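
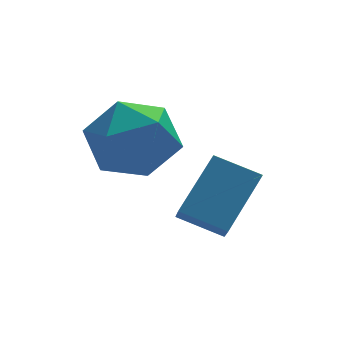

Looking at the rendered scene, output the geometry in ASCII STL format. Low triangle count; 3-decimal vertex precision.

solid 
facet normal -0.484 0.695 0.532
outer loop
vertex 0.476 1.32 1.865
vertex -0.548 0.639 1.822
vertex 0.251 0.49 2.745
endloop
endfacet
facet normal 0.209 0.684 0.699
outer loop
vertex 0.476 1.32 1.865
vertex 0.251 0.49 2.745
vertex 1.387 0.609 2.288
endloop
endfacet
facet normal 0.582 0.807 0.102
outer loop
vertex 0.476 1.32 1.865
vertex 1.387 0.609 2.288
vertex 1.29 0.832 1.082
endloop
endfacet
facet normal 0.118 0.893 -0.434
outer loop
vertex 0.476 1.32 1.865
vertex 1.29 0.832 1.082
vertex 0.094 0.85 0.794
endloop
endfacet
facet normal -0.541 0.824 -0.169
outer loop
vertex 0.476 1.32 1.865
vertex 0.094 0.85 0.794
vertex -0.548 0.639 1.822
endloop
endfacet
facet normal 0.371 0.028 0.928
outer loop
vertex 1.387 0.609 2.288
vertex 0.251 0.49 2.745
vertex 0.926 -0.51 2.506
endloop
endfacet
facet normal -0.752 0.046 0.658
outer loop
vertex 0.251 0.49 2.745
vertex -0.548 0.639 1.822
vertex -0.27 -0.492 2.218
endloop
endfacet
facet normal -0.843 0.255 -0.474
outer loop
vertex -0.548 0.639 1.822
vertex 0.094 0.85 0.794
vertex -0.367 -0.269 1.012
endloop
endfacet
facet normal 0.223 0.366 -0.903
outer loop
vertex 0.094 0.85 0.794
vertex 1.29 0.832 1.082
vertex 0.769 -0.15 0.555
endloop
endfacet
facet normal 0.973 0.226 -0.036
outer loop
vertex 1.29 0.832 1.082
vertex 1.387 0.609 2.288
vertex 1.568 -0.299 1.478
endloop
endfacet
facet normal -0.118 -0.893 0.434
outer loop
vertex 0.544 -0.98 1.435
vertex 0.926 -0.51 2.506
vertex -0.27 -0.492 2.218
endloop
endfacet
facet normal -0.582 -0.807 -0.102
outer loop
vertex 0.544 -0.98 1.435
vertex -0.27 -0.492 2.218
vertex -0.367 -0.269 1.012
endloop
endfacet
facet normal -0.209 -0.684 -0.699
outer loop
vertex 0.544 -0.98 1.435
vertex -0.367 -0.269 1.012
vertex 0.769 -0.15 0.555
endloop
endfacet
facet normal 0.484 -0.695 -0.532
outer loop
vertex 0.544 -0.98 1.435
vertex 0.769 -0.15 0.555
vertex 1.568 -0.299 1.478
endloop
endfacet
facet normal 0.541 -0.824 0.169
outer loop
vertex 0.544 -0.98 1.435
vertex 1.568 -0.299 1.478
vertex 0.926 -0.51 2.506
endloop
endfacet
facet normal -0.223 -0.366 0.903
outer loop
vertex -0.27 -0.492 2.218
vertex 0.926 -0.51 2.506
vertex 0.251 0.49 2.745
endloop
endfacet
facet normal -0.973 -0.226 0.036
outer loop
vertex -0.367 -0.269 1.012
vertex -0.27 -0.492 2.218
vertex -0.548 0.639 1.822
endloop
endfacet
facet normal -0.371 -0.028 -0.928
outer loop
vertex 0.769 -0.15 0.555
vertex -0.367 -0.269 1.012
vertex 0.094 0.85 0.794
endloop
endfacet
facet normal 0.752 -0.046 -0.658
outer loop
vertex 1.568 -0.299 1.478
vertex 0.769 -0.15 0.555
vertex 1.29 0.832 1.082
endloop
endfacet
facet normal 0.843 -0.255 0.474
outer loop
vertex 0.926 -0.51 2.506
vertex 1.568 -0.299 1.478
vertex 1.387 0.609 2.288
endloop
endfacet
facet normal -0.785 0.499 0.366
outer loop
vertex 1.077 -1.594 0.212
vertex 2.156 -0.729 1.348
vertex 1.21 -0.911 -0.435
endloop
endfacet
facet normal -0.603 -0.484 -0.634
outer loop
vertex 2.184 -1.531 -0.888
vertex 1.077 -1.594 0.212
vertex 1.21 -0.911 -0.435
endloop
endfacet
facet normal -0.785 0.500 0.365
outer loop
vertex 1.21 -0.911 -0.435
vertex 2.156 -0.729 1.348
vertex 2.29 -0.046 0.701
endloop
endfacet
facet normal 0.141 0.719 -0.681
outer loop
vertex 2.29 -0.046 0.701
vertex 2.184 -1.531 -0.888
vertex 1.21 -0.911 -0.435
endloop
endfacet
facet normal -0.141 -0.719 0.681
outer loop
vertex 1.077 -1.594 0.212
vertex 3.13 -1.349 0.895
vertex 2.156 -0.729 1.348
endloop
endfacet
facet normal -0.603 -0.483 -0.635
outer loop
vertex 2.05 -2.214 -0.241
vertex 1.077 -1.594 0.212
vertex 2.184 -1.531 -0.888
endloop
endfacet
facet normal -0.141 -0.719 0.681
outer loop
vertex 2.05 -2.214 -0.241
vertex 3.13 -1.349 0.895
vertex 1.077 -1.594 0.212
endloop
endfacet
facet normal 0.603 0.483 0.635
outer loop
vertex 2.156 -0.729 1.348
vertex 3.13 -1.349 0.895
vertex 2.29 -0.046 0.701
endloop
endfacet
facet normal 0.141 0.719 -0.681
outer loop
vertex 3.263 -0.666 0.248
vertex 2.184 -1.531 -0.888
vertex 2.29 -0.046 0.701
endloop
endfacet
facet normal 0.603 0.483 0.634
outer loop
vertex 2.29 -0.046 0.701
vertex 3.13 -1.349 0.895
vertex 3.263 -0.666 0.248
endloop
endfacet
facet normal 0.785 -0.500 -0.365
outer loop
vertex 3.263 -0.666 0.248
vertex 2.05 -2.214 -0.241
vertex 2.184 -1.531 -0.888
endloop
endfacet
facet normal 0.785 -0.500 -0.366
outer loop
vertex 3.13 -1.349 0.895
vertex 2.05 -2.214 -0.241
vertex 3.263 -0.666 0.248
endloop
endfacet

endsolid


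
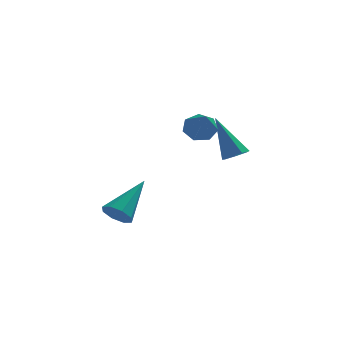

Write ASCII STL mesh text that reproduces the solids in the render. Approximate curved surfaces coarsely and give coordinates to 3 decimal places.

solid 
facet normal 0.358 -0.400 -0.844
outer loop
vertex 1.775 2.745 1.625
vertex 1.334 2.819 1.403
vertex 1.727 3.126 1.424
endloop
endfacet
facet normal 0.808 0.351 0.473
outer loop
vertex 1.775 2.745 1.625
vertex 1.727 3.126 1.424
vertex 0.706 3.521 2.877
endloop
endfacet
facet normal 0.359 -0.402 -0.843
outer loop
vertex 1.727 3.126 1.424
vertex 1.334 2.819 1.403
vertex 1.383 3.276 1.206
endloop
endfacet
facet normal 0.388 0.921 0.022
outer loop
vertex 1.727 3.126 1.424
vertex 1.383 3.276 1.206
vertex 0.706 3.521 2.877
endloop
endfacet
facet normal 0.360 -0.402 -0.842
outer loop
vertex 1.383 3.276 1.206
vertex 1.334 2.819 1.403
vertex 1.002 3.081 1.136
endloop
endfacet
facet normal -0.394 0.873 -0.288
outer loop
vertex 1.383 3.276 1.206
vertex 1.002 3.081 1.136
vertex 0.706 3.521 2.877
endloop
endfacet
facet normal 0.360 -0.402 -0.842
outer loop
vertex 1.002 3.081 1.136
vertex 1.334 2.819 1.403
vertex 0.87 2.689 1.267
endloop
endfacet
facet normal -0.944 0.244 -0.222
outer loop
vertex 1.002 3.081 1.136
vertex 0.87 2.689 1.267
vertex 0.706 3.521 2.877
endloop
endfacet
facet normal 0.359 -0.400 -0.843
outer loop
vertex 0.87 2.689 1.267
vertex 1.334 2.819 1.403
vertex 1.088 2.394 1.5
endloop
endfacet
facet normal -0.852 -0.496 0.169
outer loop
vertex 0.87 2.689 1.267
vertex 1.088 2.394 1.5
vertex 0.706 3.521 2.877
endloop
endfacet
facet normal 0.359 -0.400 -0.843
outer loop
vertex 1.088 2.394 1.5
vertex 1.334 2.819 1.403
vertex 1.491 2.419 1.66
endloop
endfacet
facet normal -0.186 -0.785 0.591
outer loop
vertex 1.088 2.394 1.5
vertex 1.491 2.419 1.66
vertex 0.706 3.521 2.877
endloop
endfacet
facet normal 0.357 -0.402 -0.843
outer loop
vertex 1.491 2.419 1.66
vertex 1.334 2.819 1.403
vertex 1.775 2.745 1.625
endloop
endfacet
facet normal 0.555 -0.406 0.726
outer loop
vertex 1.491 2.419 1.66
vertex 1.775 2.745 1.625
vertex 0.706 3.521 2.877
endloop
endfacet
facet normal -0.036 0.814 -0.580
outer loop
vertex 0.4 2.187 2.376
vertex 0.121 2.487 2.814
vertex 0.71 2.439 2.71
endloop
endfacet
facet normal 0.774 -0.561 -0.294
outer loop
vertex 0.4 2.187 2.376
vertex 0.71 2.439 2.71
vertex 0.179 1.153 3.766
endloop
endfacet
facet normal -0.036 0.814 -0.579
outer loop
vertex 0.71 2.439 2.71
vertex 0.121 2.487 2.814
vertex 0.576 2.727 3.123
endloop
endfacet
facet normal 0.928 -0.086 0.362
outer loop
vertex 0.71 2.439 2.71
vertex 0.576 2.727 3.123
vertex 0.179 1.153 3.766
endloop
endfacet
facet normal -0.035 0.814 -0.580
outer loop
vertex 0.576 2.727 3.123
vertex 0.121 2.487 2.814
vertex 0.1 2.835 3.303
endloop
endfacet
facet normal 0.393 0.261 0.882
outer loop
vertex 0.576 2.727 3.123
vertex 0.1 2.835 3.303
vertex 0.179 1.153 3.766
endloop
endfacet
facet normal -0.035 0.814 -0.580
outer loop
vertex 0.1 2.835 3.303
vertex 0.121 2.487 2.814
vertex -0.361 2.681 3.115
endloop
endfacet
facet normal -0.431 0.221 0.875
outer loop
vertex 0.1 2.835 3.303
vertex -0.361 2.681 3.115
vertex 0.179 1.153 3.766
endloop
endfacet
facet normal -0.035 0.813 -0.581
outer loop
vertex -0.361 2.681 3.115
vertex 0.121 2.487 2.814
vertex -0.459 2.381 2.701
endloop
endfacet
facet normal -0.921 -0.178 0.347
outer loop
vertex -0.361 2.681 3.115
vertex -0.459 2.381 2.701
vertex 0.179 1.153 3.766
endloop
endfacet
facet normal -0.036 0.813 -0.581
outer loop
vertex -0.459 2.381 2.701
vertex 0.121 2.487 2.814
vertex -0.12 2.161 2.372
endloop
endfacet
facet normal -0.709 -0.635 -0.307
outer loop
vertex -0.459 2.381 2.701
vertex -0.12 2.161 2.372
vertex 0.179 1.153 3.766
endloop
endfacet
facet normal -0.036 0.814 -0.580
outer loop
vertex -0.12 2.161 2.372
vertex 0.121 2.487 2.814
vertex 0.4 2.187 2.376
endloop
endfacet
facet normal 0.045 -0.805 -0.592
outer loop
vertex -0.12 2.161 2.372
vertex 0.4 2.187 2.376
vertex 0.179 1.153 3.766
endloop
endfacet
facet normal -0.526 -0.618 -0.584
outer loop
vertex -2.376 3.187 -1.75
vertex -2.609 2.925 -1.263
vertex -2.765 3.388 -1.612
endloop
endfacet
facet normal 0.217 0.802 -0.556
outer loop
vertex -2.376 3.187 -1.75
vertex -2.765 3.388 -1.612
vertex -1.631 4.075 -0.177
endloop
endfacet
facet normal -0.526 -0.618 -0.585
outer loop
vertex -2.765 3.388 -1.612
vertex -2.609 2.925 -1.263
vertex -3.063 3.318 -1.27
endloop
endfacet
facet normal -0.377 0.916 -0.141
outer loop
vertex -2.765 3.388 -1.612
vertex -3.063 3.318 -1.27
vertex -1.631 4.075 -0.177
endloop
endfacet
facet normal -0.526 -0.619 -0.583
outer loop
vertex -3.063 3.318 -1.27
vertex -2.609 2.925 -1.263
vertex -3.095 3.018 -0.923
endloop
endfacet
facet normal -0.662 0.596 0.454
outer loop
vertex -3.063 3.318 -1.27
vertex -3.095 3.018 -0.923
vertex -1.631 4.075 -0.177
endloop
endfacet
facet normal -0.527 -0.618 -0.584
outer loop
vertex -3.095 3.018 -0.923
vertex -2.609 2.925 -1.263
vertex -2.843 2.664 -0.776
endloop
endfacet
facet normal -0.471 0.031 0.881
outer loop
vertex -3.095 3.018 -0.923
vertex -2.843 2.664 -0.776
vertex -1.631 4.075 -0.177
endloop
endfacet
facet normal -0.526 -0.618 -0.584
outer loop
vertex -2.843 2.664 -0.776
vertex -2.609 2.925 -1.263
vertex -2.454 2.463 -0.914
endloop
endfacet
facet normal 0.083 -0.449 0.889
outer loop
vertex -2.843 2.664 -0.776
vertex -2.454 2.463 -0.914
vertex -1.631 4.075 -0.177
endloop
endfacet
facet normal -0.526 -0.618 -0.585
outer loop
vertex -2.454 2.463 -0.914
vertex -2.609 2.925 -1.263
vertex -2.156 2.533 -1.256
endloop
endfacet
facet normal 0.677 -0.563 0.475
outer loop
vertex -2.454 2.463 -0.914
vertex -2.156 2.533 -1.256
vertex -1.631 4.075 -0.177
endloop
endfacet
facet normal -0.527 -0.619 -0.582
outer loop
vertex -2.156 2.533 -1.256
vertex -2.609 2.925 -1.263
vertex -2.124 2.832 -1.603
endloop
endfacet
facet normal 0.962 -0.243 -0.121
outer loop
vertex -2.156 2.533 -1.256
vertex -2.124 2.832 -1.603
vertex -1.631 4.075 -0.177
endloop
endfacet
facet normal -0.528 -0.617 -0.584
outer loop
vertex -2.124 2.832 -1.603
vertex -2.609 2.925 -1.263
vertex -2.376 3.187 -1.75
endloop
endfacet
facet normal 0.773 0.322 -0.547
outer loop
vertex -2.124 2.832 -1.603
vertex -2.376 3.187 -1.75
vertex -1.631 4.075 -0.177
endloop
endfacet

endsolid


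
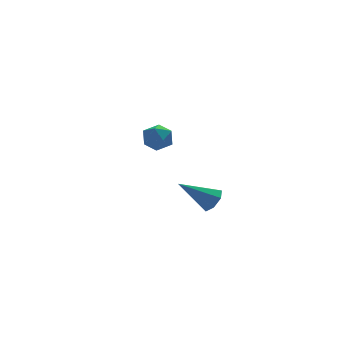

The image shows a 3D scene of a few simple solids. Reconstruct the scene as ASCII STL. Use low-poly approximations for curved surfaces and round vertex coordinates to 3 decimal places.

solid 
facet normal -0.279 0.388 0.879
outer loop
vertex -0.933 3.959 -2.047
vertex -0.585 3.284 -1.639
vertex -0.108 3.985 -1.797
endloop
endfacet
facet normal -0.150 0.903 0.402
outer loop
vertex -0.933 3.959 -2.047
vertex -0.108 3.985 -1.797
vertex -0.334 4.292 -2.571
endloop
endfacet
facet normal -0.582 0.798 -0.158
outer loop
vertex -0.933 3.959 -2.047
vertex -0.334 4.292 -2.571
vertex -0.95 3.78 -2.891
endloop
endfacet
facet normal -0.976 0.218 -0.027
outer loop
vertex -0.933 3.959 -2.047
vertex -0.95 3.78 -2.891
vertex -1.105 3.157 -2.315
endloop
endfacet
facet normal -0.789 -0.036 0.614
outer loop
vertex -0.933 3.959 -2.047
vertex -1.105 3.157 -2.315
vertex -0.585 3.284 -1.639
endloop
endfacet
facet normal 0.523 0.834 0.178
outer loop
vertex -0.334 4.292 -2.571
vertex -0.108 3.985 -1.797
vertex 0.385 3.823 -2.485
endloop
endfacet
facet normal 0.314 -0.000 0.949
outer loop
vertex -0.108 3.985 -1.797
vertex -0.585 3.284 -1.639
vertex 0.23 3.2 -1.909
endloop
endfacet
facet normal -0.509 -0.685 0.521
outer loop
vertex -0.585 3.284 -1.639
vertex -1.105 3.157 -2.315
vertex -0.386 2.688 -2.229
endloop
endfacet
facet normal -0.811 -0.276 -0.516
outer loop
vertex -1.105 3.157 -2.315
vertex -0.95 3.78 -2.891
vertex -0.612 2.995 -3.003
endloop
endfacet
facet normal -0.173 0.663 -0.728
outer loop
vertex -0.95 3.78 -2.891
vertex -0.334 4.292 -2.571
vertex -0.135 3.696 -3.161
endloop
endfacet
facet normal 0.976 -0.218 0.027
outer loop
vertex 0.213 3.021 -2.753
vertex 0.385 3.823 -2.485
vertex 0.23 3.2 -1.909
endloop
endfacet
facet normal 0.582 -0.798 0.158
outer loop
vertex 0.213 3.021 -2.753
vertex 0.23 3.2 -1.909
vertex -0.386 2.688 -2.229
endloop
endfacet
facet normal 0.150 -0.903 -0.402
outer loop
vertex 0.213 3.021 -2.753
vertex -0.386 2.688 -2.229
vertex -0.612 2.995 -3.003
endloop
endfacet
facet normal 0.279 -0.388 -0.879
outer loop
vertex 0.213 3.021 -2.753
vertex -0.612 2.995 -3.003
vertex -0.135 3.696 -3.161
endloop
endfacet
facet normal 0.789 0.036 -0.614
outer loop
vertex 0.213 3.021 -2.753
vertex -0.135 3.696 -3.161
vertex 0.385 3.823 -2.485
endloop
endfacet
facet normal 0.811 0.276 0.516
outer loop
vertex 0.23 3.2 -1.909
vertex 0.385 3.823 -2.485
vertex -0.108 3.985 -1.797
endloop
endfacet
facet normal 0.173 -0.663 0.728
outer loop
vertex -0.386 2.688 -2.229
vertex 0.23 3.2 -1.909
vertex -0.585 3.284 -1.639
endloop
endfacet
facet normal -0.523 -0.834 -0.178
outer loop
vertex -0.612 2.995 -3.003
vertex -0.386 2.688 -2.229
vertex -1.105 3.157 -2.315
endloop
endfacet
facet normal -0.314 0.000 -0.949
outer loop
vertex -0.135 3.696 -3.161
vertex -0.612 2.995 -3.003
vertex -0.95 3.78 -2.891
endloop
endfacet
facet normal 0.509 0.685 -0.521
outer loop
vertex 0.385 3.823 -2.485
vertex -0.135 3.696 -3.161
vertex -0.334 4.292 -2.571
endloop
endfacet
facet normal 0.775 -0.197 -0.601
outer loop
vertex 0.351 -2.875 -2.905
vertex -0.081 -2.853 -3.469
vertex 0.286 -2.323 -3.17
endloop
endfacet
facet normal 0.352 0.438 0.827
outer loop
vertex 0.351 -2.875 -2.905
vertex 0.286 -2.323 -3.17
vertex -1.599 -2.467 -2.291
endloop
endfacet
facet normal 0.775 -0.197 -0.601
outer loop
vertex 0.286 -2.323 -3.17
vertex -0.081 -2.853 -3.469
vertex -0.055 -2.17 -3.66
endloop
endfacet
facet normal 0.050 0.963 0.266
outer loop
vertex 0.286 -2.323 -3.17
vertex -0.055 -2.17 -3.66
vertex -1.599 -2.467 -2.291
endloop
endfacet
facet normal 0.775 -0.197 -0.600
outer loop
vertex -0.055 -2.17 -3.66
vertex -0.081 -2.853 -3.469
vertex -0.415 -2.531 -4.006
endloop
endfacet
facet normal -0.470 0.808 -0.355
outer loop
vertex -0.055 -2.17 -3.66
vertex -0.415 -2.531 -4.006
vertex -1.599 -2.467 -2.291
endloop
endfacet
facet normal 0.775 -0.197 -0.600
outer loop
vertex -0.415 -2.531 -4.006
vertex -0.081 -2.853 -3.469
vertex -0.523 -3.135 -3.947
endloop
endfacet
facet normal -0.818 0.091 -0.568
outer loop
vertex -0.415 -2.531 -4.006
vertex -0.523 -3.135 -3.947
vertex -1.599 -2.467 -2.291
endloop
endfacet
facet normal 0.775 -0.197 -0.600
outer loop
vertex -0.523 -3.135 -3.947
vertex -0.081 -2.853 -3.469
vertex -0.298 -3.526 -3.528
endloop
endfacet
facet normal -0.731 -0.649 -0.213
outer loop
vertex -0.523 -3.135 -3.947
vertex -0.298 -3.526 -3.528
vertex -1.599 -2.467 -2.291
endloop
endfacet
facet normal 0.774 -0.197 -0.602
outer loop
vertex -0.298 -3.526 -3.528
vertex -0.081 -2.853 -3.469
vertex 0.091 -3.411 -3.065
endloop
endfacet
facet normal -0.274 -0.854 0.442
outer loop
vertex -0.298 -3.526 -3.528
vertex 0.091 -3.411 -3.065
vertex -1.599 -2.467 -2.291
endloop
endfacet
facet normal 0.775 -0.196 -0.601
outer loop
vertex 0.091 -3.411 -3.065
vertex -0.081 -2.853 -3.469
vertex 0.351 -2.875 -2.905
endloop
endfacet
facet normal 0.207 -0.371 0.905
outer loop
vertex 0.091 -3.411 -3.065
vertex 0.351 -2.875 -2.905
vertex -1.599 -2.467 -2.291
endloop
endfacet

endsolid


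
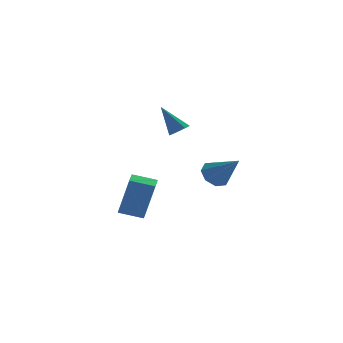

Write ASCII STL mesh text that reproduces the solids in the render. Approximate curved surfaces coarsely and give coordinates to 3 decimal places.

solid 
facet normal -0.865 0.433 0.255
outer loop
vertex -3.308 -2.91 -0.058
vertex -2.918 -2.156 -0.016
vertex -3.725 -2.582 -2.028
endloop
endfacet
facet normal -0.459 -0.887 -0.051
outer loop
vertex -2.722 -3.084 -2.324
vertex -3.308 -2.91 -0.058
vertex -3.725 -2.582 -2.028
endloop
endfacet
facet normal -0.865 0.433 0.255
outer loop
vertex -3.725 -2.582 -2.028
vertex -2.918 -2.156 -0.016
vertex -3.335 -1.828 -1.986
endloop
endfacet
facet normal -0.205 0.160 -0.966
outer loop
vertex -3.335 -1.828 -1.986
vertex -2.722 -3.084 -2.324
vertex -3.725 -2.582 -2.028
endloop
endfacet
facet normal 0.205 -0.160 0.966
outer loop
vertex -3.308 -2.91 -0.058
vertex -1.915 -2.658 -0.312
vertex -2.918 -2.156 -0.016
endloop
endfacet
facet normal -0.459 -0.887 -0.051
outer loop
vertex -2.305 -3.412 -0.354
vertex -3.308 -2.91 -0.058
vertex -2.722 -3.084 -2.324
endloop
endfacet
facet normal 0.205 -0.160 0.966
outer loop
vertex -2.305 -3.412 -0.354
vertex -1.915 -2.658 -0.312
vertex -3.308 -2.91 -0.058
endloop
endfacet
facet normal 0.459 0.887 0.051
outer loop
vertex -2.918 -2.156 -0.016
vertex -1.915 -2.658 -0.312
vertex -3.335 -1.828 -1.986
endloop
endfacet
facet normal -0.205 0.160 -0.966
outer loop
vertex -2.332 -2.33 -2.282
vertex -2.722 -3.084 -2.324
vertex -3.335 -1.828 -1.986
endloop
endfacet
facet normal 0.459 0.887 0.051
outer loop
vertex -3.335 -1.828 -1.986
vertex -1.915 -2.658 -0.312
vertex -2.332 -2.33 -2.282
endloop
endfacet
facet normal 0.865 -0.433 -0.255
outer loop
vertex -2.332 -2.33 -2.282
vertex -2.305 -3.412 -0.354
vertex -2.722 -3.084 -2.324
endloop
endfacet
facet normal 0.865 -0.433 -0.255
outer loop
vertex -1.915 -2.658 -0.312
vertex -2.305 -3.412 -0.354
vertex -2.332 -2.33 -2.282
endloop
endfacet
facet normal 0.373 -0.477 -0.796
outer loop
vertex 1.875 3.387 0.434
vertex 1.353 3.199 0.302
vertex 1.661 3.66 0.17
endloop
endfacet
facet normal 0.640 0.731 0.237
outer loop
vertex 1.875 3.387 0.434
vertex 1.661 3.66 0.17
vertex 0.727 4.001 1.638
endloop
endfacet
facet normal 0.373 -0.477 -0.796
outer loop
vertex 1.661 3.66 0.17
vertex 1.353 3.199 0.302
vertex 1.267 3.664 -0.017
endloop
endfacet
facet normal 0.091 0.981 -0.170
outer loop
vertex 1.661 3.66 0.17
vertex 1.267 3.664 -0.017
vertex 0.727 4.001 1.638
endloop
endfacet
facet normal 0.374 -0.477 -0.796
outer loop
vertex 1.267 3.664 -0.017
vertex 1.353 3.199 0.302
vertex 0.924 3.395 -0.017
endloop
endfacet
facet normal -0.580 0.740 -0.340
outer loop
vertex 1.267 3.664 -0.017
vertex 0.924 3.395 -0.017
vertex 0.727 4.001 1.638
endloop
endfacet
facet normal 0.373 -0.478 -0.795
outer loop
vertex 0.924 3.395 -0.017
vertex 1.353 3.199 0.302
vertex 0.832 3.012 0.17
endloop
endfacet
facet normal -0.974 0.150 -0.171
outer loop
vertex 0.924 3.395 -0.017
vertex 0.832 3.012 0.17
vertex 0.727 4.001 1.638
endloop
endfacet
facet normal 0.373 -0.477 -0.796
outer loop
vertex 0.832 3.012 0.17
vertex 1.353 3.199 0.302
vertex 1.045 2.738 0.434
endloop
endfacet
facet normal -0.864 -0.444 0.237
outer loop
vertex 0.832 3.012 0.17
vertex 1.045 2.738 0.434
vertex 0.727 4.001 1.638
endloop
endfacet
facet normal 0.374 -0.477 -0.795
outer loop
vertex 1.045 2.738 0.434
vertex 1.353 3.199 0.302
vertex 1.439 2.735 0.621
endloop
endfacet
facet normal -0.312 -0.695 0.647
outer loop
vertex 1.045 2.738 0.434
vertex 1.439 2.735 0.621
vertex 0.727 4.001 1.638
endloop
endfacet
facet normal 0.372 -0.478 -0.796
outer loop
vertex 1.439 2.735 0.621
vertex 1.353 3.199 0.302
vertex 1.783 3.003 0.621
endloop
endfacet
facet normal 0.355 -0.456 0.816
outer loop
vertex 1.439 2.735 0.621
vertex 1.783 3.003 0.621
vertex 0.727 4.001 1.638
endloop
endfacet
facet normal 0.373 -0.477 -0.796
outer loop
vertex 1.783 3.003 0.621
vertex 1.353 3.199 0.302
vertex 1.875 3.387 0.434
endloop
endfacet
facet normal 0.751 0.135 0.647
outer loop
vertex 1.783 3.003 0.621
vertex 1.875 3.387 0.434
vertex 0.727 4.001 1.638
endloop
endfacet
facet normal -0.316 0.694 -0.647
outer loop
vertex 3.479 2.597 -3.331
vertex 3.107 3.006 -2.711
vertex 3.861 3.025 -3.059
endloop
endfacet
facet normal 0.798 -0.488 -0.354
outer loop
vertex 3.479 2.597 -3.331
vertex 3.861 3.025 -3.059
vertex 3.733 1.634 -1.429
endloop
endfacet
facet normal -0.316 0.694 -0.647
outer loop
vertex 3.861 3.025 -3.059
vertex 3.107 3.006 -2.711
vertex 3.802 3.442 -2.583
endloop
endfacet
facet normal 0.995 0.026 0.100
outer loop
vertex 3.861 3.025 -3.059
vertex 3.802 3.442 -2.583
vertex 3.733 1.634 -1.429
endloop
endfacet
facet normal -0.315 0.693 -0.648
outer loop
vertex 3.802 3.442 -2.583
vertex 3.107 3.006 -2.711
vertex 3.336 3.604 -2.183
endloop
endfacet
facet normal 0.675 0.378 0.633
outer loop
vertex 3.802 3.442 -2.583
vertex 3.336 3.604 -2.183
vertex 3.733 1.634 -1.429
endloop
endfacet
facet normal -0.315 0.693 -0.648
outer loop
vertex 3.336 3.604 -2.183
vertex 3.107 3.006 -2.711
vertex 2.736 3.416 -2.092
endloop
endfacet
facet normal 0.028 0.362 0.932
outer loop
vertex 3.336 3.604 -2.183
vertex 2.736 3.416 -2.092
vertex 3.733 1.634 -1.429
endloop
endfacet
facet normal -0.316 0.693 -0.648
outer loop
vertex 2.736 3.416 -2.092
vertex 3.107 3.006 -2.711
vertex 2.354 2.987 -2.364
endloop
endfacet
facet normal -0.570 -0.013 0.822
outer loop
vertex 2.736 3.416 -2.092
vertex 2.354 2.987 -2.364
vertex 3.733 1.634 -1.429
endloop
endfacet
facet normal -0.316 0.694 -0.647
outer loop
vertex 2.354 2.987 -2.364
vertex 3.107 3.006 -2.711
vertex 2.413 2.57 -2.84
endloop
endfacet
facet normal -0.766 -0.527 0.367
outer loop
vertex 2.354 2.987 -2.364
vertex 2.413 2.57 -2.84
vertex 3.733 1.634 -1.429
endloop
endfacet
facet normal -0.315 0.693 -0.648
outer loop
vertex 2.413 2.57 -2.84
vertex 3.107 3.006 -2.711
vertex 2.879 2.408 -3.24
endloop
endfacet
facet normal -0.447 -0.879 -0.165
outer loop
vertex 2.413 2.57 -2.84
vertex 2.879 2.408 -3.24
vertex 3.733 1.634 -1.429
endloop
endfacet
facet normal -0.317 0.693 -0.647
outer loop
vertex 2.879 2.408 -3.24
vertex 3.107 3.006 -2.711
vertex 3.479 2.597 -3.331
endloop
endfacet
facet normal 0.201 -0.863 -0.464
outer loop
vertex 2.879 2.408 -3.24
vertex 3.479 2.597 -3.331
vertex 3.733 1.634 -1.429
endloop
endfacet

endsolid


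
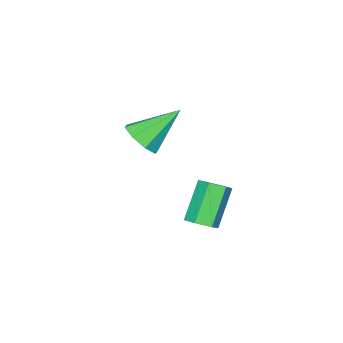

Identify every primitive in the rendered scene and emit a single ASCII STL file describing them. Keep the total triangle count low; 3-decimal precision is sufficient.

solid 
facet normal 0.657 -0.375 -0.654
outer loop
vertex -0.936 -2.509 1.451
vertex -1.37 -2.053 0.753
vertex -0.667 -1.851 1.344
endloop
endfacet
facet normal 0.354 0.008 0.935
outer loop
vertex -0.936 -2.509 1.451
vertex -0.667 -1.851 1.344
vertex -2.75 -1.267 2.127
endloop
endfacet
facet normal 0.657 -0.374 -0.654
outer loop
vertex -0.667 -1.851 1.344
vertex -1.37 -2.053 0.753
vertex -0.81 -1.31 0.891
endloop
endfacet
facet normal 0.421 0.645 0.638
outer loop
vertex -0.667 -1.851 1.344
vertex -0.81 -1.31 0.891
vertex -2.75 -1.267 2.127
endloop
endfacet
facet normal 0.657 -0.374 -0.655
outer loop
vertex -0.81 -1.31 0.891
vertex -1.37 -2.053 0.753
vertex -1.281 -1.204 0.358
endloop
endfacet
facet normal 0.094 0.989 0.113
outer loop
vertex -0.81 -1.31 0.891
vertex -1.281 -1.204 0.358
vertex -2.75 -1.267 2.127
endloop
endfacet
facet normal 0.658 -0.373 -0.654
outer loop
vertex -1.281 -1.204 0.358
vertex -1.37 -2.053 0.753
vertex -1.804 -1.596 0.056
endloop
endfacet
facet normal -0.436 0.837 -0.332
outer loop
vertex -1.281 -1.204 0.358
vertex -1.804 -1.596 0.056
vertex -2.75 -1.267 2.127
endloop
endfacet
facet normal 0.658 -0.373 -0.654
outer loop
vertex -1.804 -1.596 0.056
vertex -1.37 -2.053 0.753
vertex -2.072 -2.255 0.162
endloop
endfacet
facet normal -0.856 0.278 -0.435
outer loop
vertex -1.804 -1.596 0.056
vertex -2.072 -2.255 0.162
vertex -2.75 -1.267 2.127
endloop
endfacet
facet normal 0.658 -0.374 -0.654
outer loop
vertex -2.072 -2.255 0.162
vertex -1.37 -2.053 0.753
vertex -1.929 -2.795 0.615
endloop
endfacet
facet normal -0.923 -0.360 -0.138
outer loop
vertex -2.072 -2.255 0.162
vertex -1.929 -2.795 0.615
vertex -2.75 -1.267 2.127
endloop
endfacet
facet normal 0.658 -0.374 -0.654
outer loop
vertex -1.929 -2.795 0.615
vertex -1.37 -2.053 0.753
vertex -1.458 -2.901 1.149
endloop
endfacet
facet normal -0.597 -0.703 0.387
outer loop
vertex -1.929 -2.795 0.615
vertex -1.458 -2.901 1.149
vertex -2.75 -1.267 2.127
endloop
endfacet
facet normal 0.658 -0.373 -0.653
outer loop
vertex -1.458 -2.901 1.149
vertex -1.37 -2.053 0.753
vertex -0.936 -2.509 1.451
endloop
endfacet
facet normal -0.067 -0.551 0.832
outer loop
vertex -1.458 -2.901 1.149
vertex -0.936 -2.509 1.451
vertex -2.75 -1.267 2.127
endloop
endfacet
facet normal 0.605 0.174 -0.777
outer loop
vertex 0.942 2.347 -0.38
vertex 0.543 2.832 -0.582
vertex 1.039 2.964 -0.166
endloop
endfacet
facet normal 0.782 -0.310 0.540
outer loop
vertex 0.942 2.347 -0.38
vertex 1.039 2.964 -0.166
vertex -0.184 2.022 1.064
endloop
endfacet
facet normal 0.782 -0.309 0.541
outer loop
vertex -0.184 2.022 1.064
vertex 1.039 2.964 -0.166
vertex -0.088 2.639 1.278
endloop
endfacet
facet normal -0.606 -0.175 0.776
outer loop
vertex -0.184 2.022 1.064
vertex -0.088 2.639 1.278
vertex -0.583 2.508 0.862
endloop
endfacet
facet normal 0.605 0.174 -0.777
outer loop
vertex 1.039 2.964 -0.166
vertex 0.543 2.832 -0.582
vertex 0.64 3.449 -0.368
endloop
endfacet
facet normal 0.517 0.655 0.551
outer loop
vertex 1.039 2.964 -0.166
vertex 0.64 3.449 -0.368
vertex -0.088 2.639 1.278
endloop
endfacet
facet normal 0.518 0.654 0.551
outer loop
vertex -0.088 2.639 1.278
vertex 0.64 3.449 -0.368
vertex -0.487 3.125 1.076
endloop
endfacet
facet normal -0.606 -0.175 0.776
outer loop
vertex -0.088 2.639 1.278
vertex -0.487 3.125 1.076
vertex -0.583 2.508 0.862
endloop
endfacet
facet normal 0.605 0.174 -0.777
outer loop
vertex 0.64 3.449 -0.368
vertex 0.543 2.832 -0.582
vertex 0.144 3.318 -0.784
endloop
endfacet
facet normal -0.264 0.965 0.011
outer loop
vertex 0.64 3.449 -0.368
vertex 0.144 3.318 -0.784
vertex -0.487 3.125 1.076
endloop
endfacet
facet normal -0.265 0.964 0.010
outer loop
vertex -0.487 3.125 1.076
vertex 0.144 3.318 -0.784
vertex -0.982 2.993 0.66
endloop
endfacet
facet normal -0.606 -0.175 0.776
outer loop
vertex -0.487 3.125 1.076
vertex -0.982 2.993 0.66
vertex -0.583 2.508 0.862
endloop
endfacet
facet normal 0.606 0.175 -0.776
outer loop
vertex 0.144 3.318 -0.784
vertex 0.543 2.832 -0.582
vertex 0.048 2.701 -0.998
endloop
endfacet
facet normal -0.782 0.309 -0.541
outer loop
vertex 0.144 3.318 -0.784
vertex 0.048 2.701 -0.998
vertex -0.982 2.993 0.66
endloop
endfacet
facet normal -0.782 0.310 -0.540
outer loop
vertex -0.982 2.993 0.66
vertex 0.048 2.701 -0.998
vertex -1.079 2.376 0.446
endloop
endfacet
facet normal -0.605 -0.174 0.777
outer loop
vertex -0.982 2.993 0.66
vertex -1.079 2.376 0.446
vertex -0.583 2.508 0.862
endloop
endfacet
facet normal 0.606 0.175 -0.776
outer loop
vertex 0.048 2.701 -0.998
vertex 0.543 2.832 -0.582
vertex 0.447 2.215 -0.796
endloop
endfacet
facet normal -0.518 -0.654 -0.551
outer loop
vertex 0.048 2.701 -0.998
vertex 0.447 2.215 -0.796
vertex -1.079 2.376 0.446
endloop
endfacet
facet normal -0.517 -0.655 -0.551
outer loop
vertex -1.079 2.376 0.446
vertex 0.447 2.215 -0.796
vertex -0.68 1.891 0.648
endloop
endfacet
facet normal -0.605 -0.174 0.777
outer loop
vertex -1.079 2.376 0.446
vertex -0.68 1.891 0.648
vertex -0.583 2.508 0.862
endloop
endfacet
facet normal 0.606 0.175 -0.776
outer loop
vertex 0.447 2.215 -0.796
vertex 0.543 2.832 -0.582
vertex 0.942 2.347 -0.38
endloop
endfacet
facet normal 0.265 -0.964 -0.009
outer loop
vertex 0.447 2.215 -0.796
vertex 0.942 2.347 -0.38
vertex -0.68 1.891 0.648
endloop
endfacet
facet normal 0.264 -0.964 -0.011
outer loop
vertex -0.68 1.891 0.648
vertex 0.942 2.347 -0.38
vertex -0.184 2.022 1.064
endloop
endfacet
facet normal -0.605 -0.174 0.777
outer loop
vertex -0.68 1.891 0.648
vertex -0.184 2.022 1.064
vertex -0.583 2.508 0.862
endloop
endfacet

endsolid


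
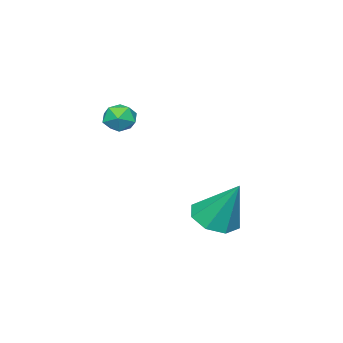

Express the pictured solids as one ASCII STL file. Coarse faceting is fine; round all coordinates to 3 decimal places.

solid 
facet normal -0.919 0.086 -0.384
outer loop
vertex 3.606 -0.189 2.948
vertex 3.411 -0.748 3.29
vertex 3.348 -0.131 3.578
endloop
endfacet
facet normal -0.611 0.726 -0.317
outer loop
vertex 3.606 -0.189 2.948
vertex 3.348 -0.131 3.578
vertex 3.889 0.244 3.394
endloop
endfacet
facet normal -0.006 0.719 -0.695
outer loop
vertex 3.606 -0.189 2.948
vertex 3.889 0.244 3.394
vertex 4.286 -0.141 2.992
endloop
endfacet
facet normal 0.059 0.075 -0.995
outer loop
vertex 3.606 -0.189 2.948
vertex 4.286 -0.141 2.992
vertex 3.991 -0.754 2.928
endloop
endfacet
facet normal -0.505 -0.316 -0.804
outer loop
vertex 3.606 -0.189 2.948
vertex 3.991 -0.754 2.928
vertex 3.411 -0.748 3.29
endloop
endfacet
facet normal -0.441 0.818 0.369
outer loop
vertex 3.889 0.244 3.394
vertex 3.348 -0.131 3.578
vertex 3.869 -0.046 4.012
endloop
endfacet
facet normal -0.940 -0.218 0.262
outer loop
vertex 3.348 -0.131 3.578
vertex 3.411 -0.748 3.29
vertex 3.574 -0.659 3.948
endloop
endfacet
facet normal -0.269 -0.869 -0.416
outer loop
vertex 3.411 -0.748 3.29
vertex 3.991 -0.754 2.928
vertex 3.971 -1.044 3.546
endloop
endfacet
facet normal 0.645 -0.234 -0.728
outer loop
vertex 3.991 -0.754 2.928
vertex 4.286 -0.141 2.992
vertex 4.512 -0.669 3.362
endloop
endfacet
facet normal 0.538 0.808 -0.242
outer loop
vertex 4.286 -0.141 2.992
vertex 3.889 0.244 3.394
vertex 4.449 -0.052 3.65
endloop
endfacet
facet normal -0.059 -0.075 0.995
outer loop
vertex 4.254 -0.611 3.992
vertex 3.869 -0.046 4.012
vertex 3.574 -0.659 3.948
endloop
endfacet
facet normal 0.006 -0.719 0.695
outer loop
vertex 4.254 -0.611 3.992
vertex 3.574 -0.659 3.948
vertex 3.971 -1.044 3.546
endloop
endfacet
facet normal 0.611 -0.726 0.317
outer loop
vertex 4.254 -0.611 3.992
vertex 3.971 -1.044 3.546
vertex 4.512 -0.669 3.362
endloop
endfacet
facet normal 0.919 -0.086 0.384
outer loop
vertex 4.254 -0.611 3.992
vertex 4.512 -0.669 3.362
vertex 4.449 -0.052 3.65
endloop
endfacet
facet normal 0.505 0.316 0.804
outer loop
vertex 4.254 -0.611 3.992
vertex 4.449 -0.052 3.65
vertex 3.869 -0.046 4.012
endloop
endfacet
facet normal -0.645 0.234 0.728
outer loop
vertex 3.574 -0.659 3.948
vertex 3.869 -0.046 4.012
vertex 3.348 -0.131 3.578
endloop
endfacet
facet normal -0.538 -0.808 0.242
outer loop
vertex 3.971 -1.044 3.546
vertex 3.574 -0.659 3.948
vertex 3.411 -0.748 3.29
endloop
endfacet
facet normal 0.441 -0.818 -0.369
outer loop
vertex 4.512 -0.669 3.362
vertex 3.971 -1.044 3.546
vertex 3.991 -0.754 2.928
endloop
endfacet
facet normal 0.940 0.218 -0.262
outer loop
vertex 4.449 -0.052 3.65
vertex 4.512 -0.669 3.362
vertex 4.286 -0.141 2.992
endloop
endfacet
facet normal 0.269 0.869 0.416
outer loop
vertex 3.869 -0.046 4.012
vertex 4.449 -0.052 3.65
vertex 3.889 0.244 3.394
endloop
endfacet
facet normal -0.060 -0.520 -0.852
outer loop
vertex 2.813 2.383 -1.424
vertex 1.897 2.142 -1.212
vertex 2.322 2.873 -1.688
endloop
endfacet
facet normal 0.710 0.704 -0.014
outer loop
vertex 2.813 2.383 -1.424
vertex 2.322 2.873 -1.688
vertex 2.023 3.218 0.552
endloop
endfacet
facet normal -0.061 -0.520 -0.852
outer loop
vertex 2.322 2.873 -1.688
vertex 1.897 2.142 -1.212
vertex 1.582 2.935 -1.673
endloop
endfacet
facet normal 0.080 0.987 -0.141
outer loop
vertex 2.322 2.873 -1.688
vertex 1.582 2.935 -1.673
vertex 2.023 3.218 0.552
endloop
endfacet
facet normal -0.060 -0.519 -0.852
outer loop
vertex 1.582 2.935 -1.673
vertex 1.897 2.142 -1.212
vertex 1.027 2.533 -1.389
endloop
endfacet
facet normal -0.583 0.813 0.012
outer loop
vertex 1.582 2.935 -1.673
vertex 1.027 2.533 -1.389
vertex 2.023 3.218 0.552
endloop
endfacet
facet normal -0.060 -0.520 -0.852
outer loop
vertex 1.027 2.533 -1.389
vertex 1.897 2.142 -1.212
vertex 0.982 1.901 -1.0
endloop
endfacet
facet normal -0.890 0.283 0.357
outer loop
vertex 1.027 2.533 -1.389
vertex 0.982 1.901 -1.0
vertex 2.023 3.218 0.552
endloop
endfacet
facet normal -0.061 -0.520 -0.852
outer loop
vertex 0.982 1.901 -1.0
vertex 1.897 2.142 -1.212
vertex 1.473 1.411 -0.736
endloop
endfacet
facet normal -0.662 -0.291 0.691
outer loop
vertex 0.982 1.901 -1.0
vertex 1.473 1.411 -0.736
vertex 2.023 3.218 0.552
endloop
endfacet
facet normal -0.061 -0.520 -0.852
outer loop
vertex 1.473 1.411 -0.736
vertex 1.897 2.142 -1.212
vertex 2.213 1.349 -0.751
endloop
endfacet
facet normal -0.031 -0.574 0.818
outer loop
vertex 1.473 1.411 -0.736
vertex 2.213 1.349 -0.751
vertex 2.023 3.218 0.552
endloop
endfacet
facet normal -0.061 -0.520 -0.852
outer loop
vertex 2.213 1.349 -0.751
vertex 1.897 2.142 -1.212
vertex 2.768 1.751 -1.036
endloop
endfacet
facet normal 0.631 -0.400 0.665
outer loop
vertex 2.213 1.349 -0.751
vertex 2.768 1.751 -1.036
vertex 2.023 3.218 0.552
endloop
endfacet
facet normal -0.061 -0.519 -0.853
outer loop
vertex 2.768 1.751 -1.036
vertex 1.897 2.142 -1.212
vertex 2.813 2.383 -1.424
endloop
endfacet
facet normal 0.938 0.130 0.320
outer loop
vertex 2.768 1.751 -1.036
vertex 2.813 2.383 -1.424
vertex 2.023 3.218 0.552
endloop
endfacet

endsolid


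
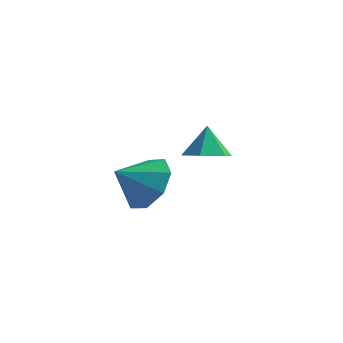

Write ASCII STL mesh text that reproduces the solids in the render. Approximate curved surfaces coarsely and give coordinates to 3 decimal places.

solid 
facet normal 0.530 0.641 -0.555
outer loop
vertex 4.196 -0.696 -0.984
vertex 3.381 -0.069 -1.037
vertex 4.179 -0.172 -0.395
endloop
endfacet
facet normal 0.354 -0.694 0.627
outer loop
vertex 4.196 -0.696 -0.984
vertex 4.179 -0.172 -0.395
vertex 2.719 -0.871 -0.343
endloop
endfacet
facet normal 0.529 0.642 -0.555
outer loop
vertex 4.179 -0.172 -0.395
vertex 3.381 -0.069 -1.037
vertex 3.694 0.412 -0.182
endloop
endfacet
facet normal 0.145 -0.231 0.962
outer loop
vertex 4.179 -0.172 -0.395
vertex 3.694 0.412 -0.182
vertex 2.719 -0.871 -0.343
endloop
endfacet
facet normal 0.530 0.641 -0.555
outer loop
vertex 3.694 0.412 -0.182
vertex 3.381 -0.069 -1.037
vertex 3.026 0.714 -0.471
endloop
endfacet
facet normal -0.339 0.141 0.930
outer loop
vertex 3.694 0.412 -0.182
vertex 3.026 0.714 -0.471
vertex 2.719 -0.871 -0.343
endloop
endfacet
facet normal 0.529 0.641 -0.556
outer loop
vertex 3.026 0.714 -0.471
vertex 3.381 -0.069 -1.037
vertex 2.565 0.557 -1.091
endloop
endfacet
facet normal -0.810 0.201 0.551
outer loop
vertex 3.026 0.714 -0.471
vertex 2.565 0.557 -1.091
vertex 2.719 -0.871 -0.343
endloop
endfacet
facet normal 0.529 0.642 -0.555
outer loop
vertex 2.565 0.557 -1.091
vertex 3.381 -0.069 -1.037
vertex 2.582 0.034 -1.679
endloop
endfacet
facet normal -0.995 -0.084 0.046
outer loop
vertex 2.565 0.557 -1.091
vertex 2.582 0.034 -1.679
vertex 2.719 -0.871 -0.343
endloop
endfacet
facet normal 0.529 0.641 -0.556
outer loop
vertex 2.582 0.034 -1.679
vertex 3.381 -0.069 -1.037
vertex 3.067 -0.551 -1.892
endloop
endfacet
facet normal -0.786 -0.546 -0.289
outer loop
vertex 2.582 0.034 -1.679
vertex 3.067 -0.551 -1.892
vertex 2.719 -0.871 -0.343
endloop
endfacet
facet normal 0.529 0.641 -0.556
outer loop
vertex 3.067 -0.551 -1.892
vertex 3.381 -0.069 -1.037
vertex 3.736 -0.853 -1.604
endloop
endfacet
facet normal -0.303 -0.917 -0.258
outer loop
vertex 3.067 -0.551 -1.892
vertex 3.736 -0.853 -1.604
vertex 2.719 -0.871 -0.343
endloop
endfacet
facet normal 0.530 0.641 -0.555
outer loop
vertex 3.736 -0.853 -1.604
vertex 3.381 -0.069 -1.037
vertex 4.196 -0.696 -0.984
endloop
endfacet
facet normal 0.169 -0.978 0.122
outer loop
vertex 3.736 -0.853 -1.604
vertex 4.196 -0.696 -0.984
vertex 2.719 -0.871 -0.343
endloop
endfacet
facet normal 0.157 -0.367 -0.917
outer loop
vertex 4.366 3.128 -1.016
vertex 3.641 3.357 -1.232
vertex 4.254 3.848 -1.323
endloop
endfacet
facet normal 0.762 0.351 0.544
outer loop
vertex 4.366 3.128 -1.016
vertex 4.254 3.848 -1.323
vertex 3.459 3.783 -0.168
endloop
endfacet
facet normal 0.157 -0.367 -0.917
outer loop
vertex 4.254 3.848 -1.323
vertex 3.641 3.357 -1.232
vertex 3.529 4.077 -1.539
endloop
endfacet
facet normal 0.235 0.948 0.215
outer loop
vertex 4.254 3.848 -1.323
vertex 3.529 4.077 -1.539
vertex 3.459 3.783 -0.168
endloop
endfacet
facet normal 0.158 -0.366 -0.917
outer loop
vertex 3.529 4.077 -1.539
vertex 3.641 3.357 -1.232
vertex 2.917 3.586 -1.448
endloop
endfacet
facet normal -0.607 0.782 0.137
outer loop
vertex 3.529 4.077 -1.539
vertex 2.917 3.586 -1.448
vertex 3.459 3.783 -0.168
endloop
endfacet
facet normal 0.157 -0.367 -0.917
outer loop
vertex 2.917 3.586 -1.448
vertex 3.641 3.357 -1.232
vertex 3.029 2.867 -1.141
endloop
endfacet
facet normal -0.922 0.022 0.387
outer loop
vertex 2.917 3.586 -1.448
vertex 3.029 2.867 -1.141
vertex 3.459 3.783 -0.168
endloop
endfacet
facet normal 0.157 -0.367 -0.917
outer loop
vertex 3.029 2.867 -1.141
vertex 3.641 3.357 -1.232
vertex 3.753 2.638 -0.925
endloop
endfacet
facet normal -0.396 -0.575 0.716
outer loop
vertex 3.029 2.867 -1.141
vertex 3.753 2.638 -0.925
vertex 3.459 3.783 -0.168
endloop
endfacet
facet normal 0.157 -0.367 -0.917
outer loop
vertex 3.753 2.638 -0.925
vertex 3.641 3.357 -1.232
vertex 4.366 3.128 -1.016
endloop
endfacet
facet normal 0.446 -0.411 0.795
outer loop
vertex 3.753 2.638 -0.925
vertex 4.366 3.128 -1.016
vertex 3.459 3.783 -0.168
endloop
endfacet

endsolid


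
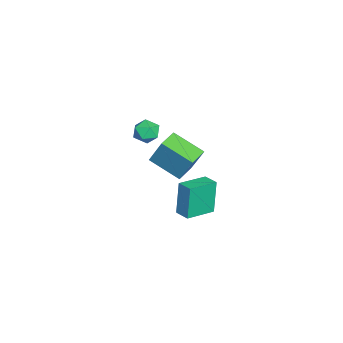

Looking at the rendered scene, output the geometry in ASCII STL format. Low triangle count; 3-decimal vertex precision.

solid 
facet normal -0.809 -0.357 0.467
outer loop
vertex 2.825 -2.997 3.432
vertex 3.161 -3.672 3.498
vertex 3.246 -3.153 4.042
endloop
endfacet
facet normal -0.730 0.342 0.591
outer loop
vertex 2.825 -2.997 3.432
vertex 3.246 -3.153 4.042
vertex 3.296 -2.474 3.711
endloop
endfacet
facet normal -0.733 0.679 -0.036
outer loop
vertex 2.825 -2.997 3.432
vertex 3.296 -2.474 3.711
vertex 3.241 -2.573 2.963
endloop
endfacet
facet normal -0.813 0.189 -0.550
outer loop
vertex 2.825 -2.997 3.432
vertex 3.241 -2.573 2.963
vertex 3.158 -3.314 2.831
endloop
endfacet
facet normal -0.860 -0.451 -0.238
outer loop
vertex 2.825 -2.997 3.432
vertex 3.158 -3.314 2.831
vertex 3.161 -3.672 3.498
endloop
endfacet
facet normal -0.091 0.442 0.893
outer loop
vertex 3.296 -2.474 3.711
vertex 3.246 -3.153 4.042
vertex 3.922 -2.826 3.949
endloop
endfacet
facet normal -0.219 -0.689 0.691
outer loop
vertex 3.246 -3.153 4.042
vertex 3.161 -3.672 3.498
vertex 3.839 -3.567 3.817
endloop
endfacet
facet normal -0.302 -0.841 -0.450
outer loop
vertex 3.161 -3.672 3.498
vertex 3.158 -3.314 2.831
vertex 3.784 -3.666 3.069
endloop
endfacet
facet normal -0.226 0.195 -0.954
outer loop
vertex 3.158 -3.314 2.831
vertex 3.241 -2.573 2.963
vertex 3.834 -2.987 2.738
endloop
endfacet
facet normal -0.095 0.988 -0.124
outer loop
vertex 3.241 -2.573 2.963
vertex 3.296 -2.474 3.711
vertex 3.919 -2.468 3.282
endloop
endfacet
facet normal 0.813 -0.189 0.550
outer loop
vertex 4.255 -3.143 3.348
vertex 3.922 -2.826 3.949
vertex 3.839 -3.567 3.817
endloop
endfacet
facet normal 0.733 -0.679 0.036
outer loop
vertex 4.255 -3.143 3.348
vertex 3.839 -3.567 3.817
vertex 3.784 -3.666 3.069
endloop
endfacet
facet normal 0.730 -0.342 -0.591
outer loop
vertex 4.255 -3.143 3.348
vertex 3.784 -3.666 3.069
vertex 3.834 -2.987 2.738
endloop
endfacet
facet normal 0.809 0.357 -0.467
outer loop
vertex 4.255 -3.143 3.348
vertex 3.834 -2.987 2.738
vertex 3.919 -2.468 3.282
endloop
endfacet
facet normal 0.860 0.451 0.238
outer loop
vertex 4.255 -3.143 3.348
vertex 3.919 -2.468 3.282
vertex 3.922 -2.826 3.949
endloop
endfacet
facet normal 0.226 -0.195 0.954
outer loop
vertex 3.839 -3.567 3.817
vertex 3.922 -2.826 3.949
vertex 3.246 -3.153 4.042
endloop
endfacet
facet normal 0.095 -0.988 0.124
outer loop
vertex 3.784 -3.666 3.069
vertex 3.839 -3.567 3.817
vertex 3.161 -3.672 3.498
endloop
endfacet
facet normal 0.091 -0.442 -0.893
outer loop
vertex 3.834 -2.987 2.738
vertex 3.784 -3.666 3.069
vertex 3.158 -3.314 2.831
endloop
endfacet
facet normal 0.219 0.689 -0.691
outer loop
vertex 3.919 -2.468 3.282
vertex 3.834 -2.987 2.738
vertex 3.241 -2.573 2.963
endloop
endfacet
facet normal 0.302 0.841 0.450
outer loop
vertex 3.922 -2.826 3.949
vertex 3.919 -2.468 3.282
vertex 3.296 -2.474 3.711
endloop
endfacet
facet normal -0.930 0.366 0.047
outer loop
vertex 1.596 -2.023 1.995
vertex 2.185 -0.419 1.164
vertex 1.249 -2.705 0.432
endloop
endfacet
facet normal -0.311 -0.844 0.437
outer loop
vertex 2.355 -3.141 0.376
vertex 1.596 -2.023 1.995
vertex 1.249 -2.705 0.432
endloop
endfacet
facet normal -0.930 0.366 0.047
outer loop
vertex 1.249 -2.705 0.432
vertex 2.185 -0.419 1.164
vertex 1.838 -1.101 -0.399
endloop
endfacet
facet normal -0.200 -0.392 -0.898
outer loop
vertex 1.838 -1.101 -0.399
vertex 2.355 -3.141 0.376
vertex 1.249 -2.705 0.432
endloop
endfacet
facet normal 0.200 0.392 0.898
outer loop
vertex 1.596 -2.023 1.995
vertex 3.291 -0.855 1.108
vertex 2.185 -0.419 1.164
endloop
endfacet
facet normal -0.311 -0.844 0.437
outer loop
vertex 2.702 -2.459 1.939
vertex 1.596 -2.023 1.995
vertex 2.355 -3.141 0.376
endloop
endfacet
facet normal 0.200 0.392 0.898
outer loop
vertex 2.702 -2.459 1.939
vertex 3.291 -0.855 1.108
vertex 1.596 -2.023 1.995
endloop
endfacet
facet normal 0.311 0.844 -0.437
outer loop
vertex 2.185 -0.419 1.164
vertex 3.291 -0.855 1.108
vertex 1.838 -1.101 -0.399
endloop
endfacet
facet normal -0.200 -0.392 -0.898
outer loop
vertex 2.944 -1.537 -0.455
vertex 2.355 -3.141 0.376
vertex 1.838 -1.101 -0.399
endloop
endfacet
facet normal 0.311 0.844 -0.437
outer loop
vertex 1.838 -1.101 -0.399
vertex 3.291 -0.855 1.108
vertex 2.944 -1.537 -0.455
endloop
endfacet
facet normal 0.930 -0.366 -0.047
outer loop
vertex 2.944 -1.537 -0.455
vertex 2.702 -2.459 1.939
vertex 2.355 -3.141 0.376
endloop
endfacet
facet normal 0.930 -0.366 -0.047
outer loop
vertex 3.291 -0.855 1.108
vertex 2.702 -2.459 1.939
vertex 2.944 -1.537 -0.455
endloop
endfacet
facet normal -0.684 -0.721 -0.112
outer loop
vertex 1.415 -1.783 -1.987
vertex 0.207 -0.593 -2.276
vertex 1.817 -1.856 -3.965
endloop
endfacet
facet normal 0.702 -0.692 0.168
outer loop
vertex 2.433 -1.207 -3.864
vertex 1.415 -1.783 -1.987
vertex 1.817 -1.856 -3.965
endloop
endfacet
facet normal -0.684 -0.721 -0.113
outer loop
vertex 1.817 -1.856 -3.965
vertex 0.207 -0.593 -2.276
vertex 0.61 -0.665 -4.254
endloop
endfacet
facet normal 0.199 -0.036 -0.979
outer loop
vertex 0.61 -0.665 -4.254
vertex 2.433 -1.207 -3.864
vertex 1.817 -1.856 -3.965
endloop
endfacet
facet normal -0.199 0.036 0.979
outer loop
vertex 1.415 -1.783 -1.987
vertex 0.823 0.056 -2.175
vertex 0.207 -0.593 -2.276
endloop
endfacet
facet normal 0.702 -0.692 0.168
outer loop
vertex 2.03 -1.135 -1.886
vertex 1.415 -1.783 -1.987
vertex 2.433 -1.207 -3.864
endloop
endfacet
facet normal -0.199 0.036 0.979
outer loop
vertex 2.03 -1.135 -1.886
vertex 0.823 0.056 -2.175
vertex 1.415 -1.783 -1.987
endloop
endfacet
facet normal -0.702 0.692 -0.168
outer loop
vertex 0.207 -0.593 -2.276
vertex 0.823 0.056 -2.175
vertex 0.61 -0.665 -4.254
endloop
endfacet
facet normal 0.199 -0.036 -0.979
outer loop
vertex 1.225 -0.017 -4.153
vertex 2.433 -1.207 -3.864
vertex 0.61 -0.665 -4.254
endloop
endfacet
facet normal -0.702 0.692 -0.168
outer loop
vertex 0.61 -0.665 -4.254
vertex 0.823 0.056 -2.175
vertex 1.225 -0.017 -4.153
endloop
endfacet
facet normal 0.683 0.721 0.113
outer loop
vertex 1.225 -0.017 -4.153
vertex 2.03 -1.135 -1.886
vertex 2.433 -1.207 -3.864
endloop
endfacet
facet normal 0.684 0.721 0.112
outer loop
vertex 0.823 0.056 -2.175
vertex 2.03 -1.135 -1.886
vertex 1.225 -0.017 -4.153
endloop
endfacet

endsolid


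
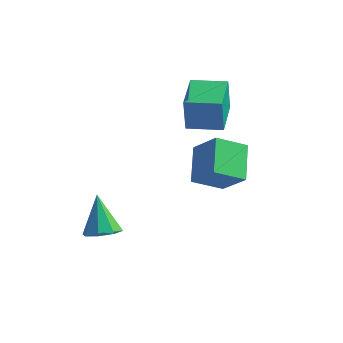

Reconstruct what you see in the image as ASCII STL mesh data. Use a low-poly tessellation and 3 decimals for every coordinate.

solid 
facet normal -0.640 0.162 -0.751
outer loop
vertex 2.953 -0.242 -0.497
vertex 2.357 1.476 0.382
vertex 4.209 0.643 -1.375
endloop
endfacet
facet normal 0.295 -0.851 -0.435
outer loop
vertex 5.463 0.324 0.098
vertex 2.953 -0.242 -0.497
vertex 4.209 0.643 -1.375
endloop
endfacet
facet normal -0.640 0.163 -0.751
outer loop
vertex 4.209 0.643 -1.375
vertex 2.357 1.476 0.382
vertex 3.614 2.361 -0.496
endloop
endfacet
facet normal 0.710 0.500 -0.496
outer loop
vertex 3.614 2.361 -0.496
vertex 5.463 0.324 0.098
vertex 4.209 0.643 -1.375
endloop
endfacet
facet normal -0.710 -0.500 0.496
outer loop
vertex 2.953 -0.242 -0.497
vertex 3.611 1.157 1.855
vertex 2.357 1.476 0.382
endloop
endfacet
facet normal 0.295 -0.851 -0.435
outer loop
vertex 4.206 -0.561 0.976
vertex 2.953 -0.242 -0.497
vertex 5.463 0.324 0.098
endloop
endfacet
facet normal -0.710 -0.500 0.496
outer loop
vertex 4.206 -0.561 0.976
vertex 3.611 1.157 1.855
vertex 2.953 -0.242 -0.497
endloop
endfacet
facet normal -0.295 0.851 0.435
outer loop
vertex 2.357 1.476 0.382
vertex 3.611 1.157 1.855
vertex 3.614 2.361 -0.496
endloop
endfacet
facet normal 0.710 0.500 -0.496
outer loop
vertex 4.867 2.042 0.977
vertex 5.463 0.324 0.098
vertex 3.614 2.361 -0.496
endloop
endfacet
facet normal -0.295 0.851 0.435
outer loop
vertex 3.614 2.361 -0.496
vertex 3.611 1.157 1.855
vertex 4.867 2.042 0.977
endloop
endfacet
facet normal 0.639 -0.163 0.751
outer loop
vertex 4.867 2.042 0.977
vertex 4.206 -0.561 0.976
vertex 5.463 0.324 0.098
endloop
endfacet
facet normal 0.640 -0.163 0.751
outer loop
vertex 3.611 1.157 1.855
vertex 4.206 -0.561 0.976
vertex 4.867 2.042 0.977
endloop
endfacet
facet normal -0.967 -0.245 -0.073
outer loop
vertex 1.951 1.199 3.871
vertex 1.442 3.268 3.675
vertex 2.118 1.071 2.094
endloop
endfacet
facet normal 0.238 -0.967 0.092
outer loop
vertex 3.858 1.512 2.225
vertex 1.951 1.199 3.871
vertex 2.118 1.071 2.094
endloop
endfacet
facet normal -0.967 -0.245 -0.073
outer loop
vertex 2.118 1.071 2.094
vertex 1.442 3.268 3.675
vertex 1.608 3.141 1.897
endloop
endfacet
facet normal 0.093 -0.072 -0.993
outer loop
vertex 1.608 3.141 1.897
vertex 3.858 1.512 2.225
vertex 2.118 1.071 2.094
endloop
endfacet
facet normal -0.093 0.071 0.993
outer loop
vertex 1.951 1.199 3.871
vertex 3.182 3.709 3.806
vertex 1.442 3.268 3.675
endloop
endfacet
facet normal 0.237 -0.967 0.091
outer loop
vertex 3.692 1.639 4.003
vertex 1.951 1.199 3.871
vertex 3.858 1.512 2.225
endloop
endfacet
facet normal -0.093 0.072 0.993
outer loop
vertex 3.692 1.639 4.003
vertex 3.182 3.709 3.806
vertex 1.951 1.199 3.871
endloop
endfacet
facet normal -0.238 0.967 -0.091
outer loop
vertex 1.442 3.268 3.675
vertex 3.182 3.709 3.806
vertex 1.608 3.141 1.897
endloop
endfacet
facet normal 0.093 -0.071 -0.993
outer loop
vertex 3.349 3.581 2.029
vertex 3.858 1.512 2.225
vertex 1.608 3.141 1.897
endloop
endfacet
facet normal -0.237 0.967 -0.092
outer loop
vertex 1.608 3.141 1.897
vertex 3.182 3.709 3.806
vertex 3.349 3.581 2.029
endloop
endfacet
facet normal 0.967 0.245 0.073
outer loop
vertex 3.349 3.581 2.029
vertex 3.692 1.639 4.003
vertex 3.858 1.512 2.225
endloop
endfacet
facet normal 0.967 0.245 0.073
outer loop
vertex 3.182 3.709 3.806
vertex 3.692 1.639 4.003
vertex 3.349 3.581 2.029
endloop
endfacet
facet normal 0.350 -0.481 -0.804
outer loop
vertex 0.372 -3.27 -2.746
vertex -0.369 -2.93 -3.272
vertex 0.527 -2.619 -3.068
endloop
endfacet
facet normal 0.705 0.173 0.688
outer loop
vertex 0.372 -3.27 -2.746
vertex 0.527 -2.619 -3.068
vertex -1.111 -1.91 -1.568
endloop
endfacet
facet normal 0.350 -0.482 -0.803
outer loop
vertex 0.527 -2.619 -3.068
vertex -0.369 -2.93 -3.272
vertex 0.157 -2.151 -3.51
endloop
endfacet
facet normal 0.594 0.748 0.295
outer loop
vertex 0.527 -2.619 -3.068
vertex 0.157 -2.151 -3.51
vertex -1.111 -1.91 -1.568
endloop
endfacet
facet normal 0.349 -0.482 -0.804
outer loop
vertex 0.157 -2.151 -3.51
vertex -0.369 -2.93 -3.272
vertex -0.521 -2.139 -3.812
endloop
endfacet
facet normal 0.056 0.995 -0.087
outer loop
vertex 0.157 -2.151 -3.51
vertex -0.521 -2.139 -3.812
vertex -1.111 -1.91 -1.568
endloop
endfacet
facet normal 0.350 -0.482 -0.804
outer loop
vertex -0.521 -2.139 -3.812
vertex -0.369 -2.93 -3.272
vertex -1.11 -2.59 -3.798
endloop
endfacet
facet normal -0.594 0.769 -0.235
outer loop
vertex -0.521 -2.139 -3.812
vertex -1.11 -2.59 -3.798
vertex -1.111 -1.91 -1.568
endloop
endfacet
facet normal 0.350 -0.481 -0.804
outer loop
vertex -1.11 -2.59 -3.798
vertex -0.369 -2.93 -3.272
vertex -1.265 -3.241 -3.476
endloop
endfacet
facet normal -0.977 0.202 -0.062
outer loop
vertex -1.11 -2.59 -3.798
vertex -1.265 -3.241 -3.476
vertex -1.111 -1.91 -1.568
endloop
endfacet
facet normal 0.350 -0.481 -0.804
outer loop
vertex -1.265 -3.241 -3.476
vertex -0.369 -2.93 -3.272
vertex -0.895 -3.71 -3.034
endloop
endfacet
facet normal -0.867 -0.373 0.330
outer loop
vertex -1.265 -3.241 -3.476
vertex -0.895 -3.71 -3.034
vertex -1.111 -1.91 -1.568
endloop
endfacet
facet normal 0.350 -0.481 -0.804
outer loop
vertex -0.895 -3.71 -3.034
vertex -0.369 -2.93 -3.272
vertex -0.217 -3.722 -2.732
endloop
endfacet
facet normal -0.328 -0.620 0.713
outer loop
vertex -0.895 -3.71 -3.034
vertex -0.217 -3.722 -2.732
vertex -1.111 -1.91 -1.568
endloop
endfacet
facet normal 0.350 -0.481 -0.804
outer loop
vertex -0.217 -3.722 -2.732
vertex -0.369 -2.93 -3.272
vertex 0.372 -3.27 -2.746
endloop
endfacet
facet normal 0.323 -0.394 0.861
outer loop
vertex -0.217 -3.722 -2.732
vertex 0.372 -3.27 -2.746
vertex -1.111 -1.91 -1.568
endloop
endfacet

endsolid


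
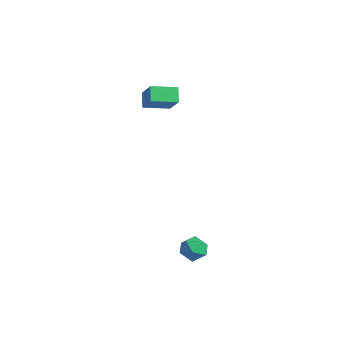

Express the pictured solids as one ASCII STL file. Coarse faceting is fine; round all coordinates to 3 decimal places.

solid 
facet normal 0.058 0.781 0.622
outer loop
vertex 2.195 -1.574 -2.68
vertex 1.688 -1.874 -2.256
vertex 2.39 -2.018 -2.14
endloop
endfacet
facet normal 0.683 0.666 0.301
outer loop
vertex 2.195 -1.574 -2.68
vertex 2.39 -2.018 -2.14
vertex 2.719 -2.064 -2.785
endloop
endfacet
facet normal 0.581 0.707 -0.403
outer loop
vertex 2.195 -1.574 -2.68
vertex 2.719 -2.064 -2.785
vertex 2.221 -1.949 -3.3
endloop
endfacet
facet normal -0.110 0.848 -0.518
outer loop
vertex 2.195 -1.574 -2.68
vertex 2.221 -1.949 -3.3
vertex 1.584 -1.832 -2.973
endloop
endfacet
facet normal -0.433 0.894 0.115
outer loop
vertex 2.195 -1.574 -2.68
vertex 1.584 -1.832 -2.973
vertex 1.688 -1.874 -2.256
endloop
endfacet
facet normal 0.891 -0.001 0.454
outer loop
vertex 2.719 -2.064 -2.785
vertex 2.39 -2.018 -2.14
vertex 2.536 -2.668 -2.427
endloop
endfacet
facet normal -0.123 0.186 0.975
outer loop
vertex 2.39 -2.018 -2.14
vertex 1.688 -1.874 -2.256
vertex 1.899 -2.551 -2.1
endloop
endfacet
facet normal -0.916 0.369 0.155
outer loop
vertex 1.688 -1.874 -2.256
vertex 1.584 -1.832 -2.973
vertex 1.401 -2.436 -2.615
endloop
endfacet
facet normal -0.393 0.296 -0.871
outer loop
vertex 1.584 -1.832 -2.973
vertex 2.221 -1.949 -3.3
vertex 1.73 -2.482 -3.26
endloop
endfacet
facet normal 0.725 0.068 -0.686
outer loop
vertex 2.221 -1.949 -3.3
vertex 2.719 -2.064 -2.785
vertex 2.432 -2.626 -3.144
endloop
endfacet
facet normal 0.110 -0.848 0.518
outer loop
vertex 1.925 -2.926 -2.72
vertex 2.536 -2.668 -2.427
vertex 1.899 -2.551 -2.1
endloop
endfacet
facet normal -0.581 -0.707 0.403
outer loop
vertex 1.925 -2.926 -2.72
vertex 1.899 -2.551 -2.1
vertex 1.401 -2.436 -2.615
endloop
endfacet
facet normal -0.683 -0.666 -0.301
outer loop
vertex 1.925 -2.926 -2.72
vertex 1.401 -2.436 -2.615
vertex 1.73 -2.482 -3.26
endloop
endfacet
facet normal -0.058 -0.781 -0.622
outer loop
vertex 1.925 -2.926 -2.72
vertex 1.73 -2.482 -3.26
vertex 2.432 -2.626 -3.144
endloop
endfacet
facet normal 0.433 -0.894 -0.115
outer loop
vertex 1.925 -2.926 -2.72
vertex 2.432 -2.626 -3.144
vertex 2.536 -2.668 -2.427
endloop
endfacet
facet normal 0.393 -0.296 0.871
outer loop
vertex 1.899 -2.551 -2.1
vertex 2.536 -2.668 -2.427
vertex 2.39 -2.018 -2.14
endloop
endfacet
facet normal -0.725 -0.068 0.686
outer loop
vertex 1.401 -2.436 -2.615
vertex 1.899 -2.551 -2.1
vertex 1.688 -1.874 -2.256
endloop
endfacet
facet normal -0.891 0.001 -0.454
outer loop
vertex 1.73 -2.482 -3.26
vertex 1.401 -2.436 -2.615
vertex 1.584 -1.832 -2.973
endloop
endfacet
facet normal 0.123 -0.186 -0.975
outer loop
vertex 2.432 -2.626 -3.144
vertex 1.73 -2.482 -3.26
vertex 2.221 -1.949 -3.3
endloop
endfacet
facet normal 0.916 -0.369 -0.155
outer loop
vertex 2.536 -2.668 -2.427
vertex 2.432 -2.626 -3.144
vertex 2.719 -2.064 -2.785
endloop
endfacet
facet normal -0.667 0.174 -0.725
outer loop
vertex -4.547 -0.074 3.223
vertex -3.974 1.09 2.975
vertex -4.019 -0.456 2.646
endloop
endfacet
facet normal -0.434 -0.882 0.187
outer loop
vertex -3.046 -0.71 3.705
vertex -4.547 -0.074 3.223
vertex -4.019 -0.456 2.646
endloop
endfacet
facet normal -0.666 0.174 -0.726
outer loop
vertex -4.019 -0.456 2.646
vertex -3.974 1.09 2.975
vertex -3.446 0.707 2.399
endloop
endfacet
facet normal 0.606 -0.440 -0.663
outer loop
vertex -3.446 0.707 2.399
vertex -3.046 -0.71 3.705
vertex -4.019 -0.456 2.646
endloop
endfacet
facet normal -0.606 0.440 0.663
outer loop
vertex -4.547 -0.074 3.223
vertex -3.001 0.836 4.034
vertex -3.974 1.09 2.975
endloop
endfacet
facet normal -0.434 -0.881 0.188
outer loop
vertex -3.574 -0.327 4.281
vertex -4.547 -0.074 3.223
vertex -3.046 -0.71 3.705
endloop
endfacet
facet normal -0.606 0.439 0.663
outer loop
vertex -3.574 -0.327 4.281
vertex -3.001 0.836 4.034
vertex -4.547 -0.074 3.223
endloop
endfacet
facet normal 0.434 0.881 -0.188
outer loop
vertex -3.974 1.09 2.975
vertex -3.001 0.836 4.034
vertex -3.446 0.707 2.399
endloop
endfacet
facet normal 0.606 -0.440 -0.663
outer loop
vertex -2.473 0.454 3.457
vertex -3.046 -0.71 3.705
vertex -3.446 0.707 2.399
endloop
endfacet
facet normal 0.433 0.882 -0.187
outer loop
vertex -3.446 0.707 2.399
vertex -3.001 0.836 4.034
vertex -2.473 0.454 3.457
endloop
endfacet
facet normal 0.666 -0.173 0.726
outer loop
vertex -2.473 0.454 3.457
vertex -3.574 -0.327 4.281
vertex -3.046 -0.71 3.705
endloop
endfacet
facet normal 0.666 -0.174 0.725
outer loop
vertex -3.001 0.836 4.034
vertex -3.574 -0.327 4.281
vertex -2.473 0.454 3.457
endloop
endfacet

endsolid


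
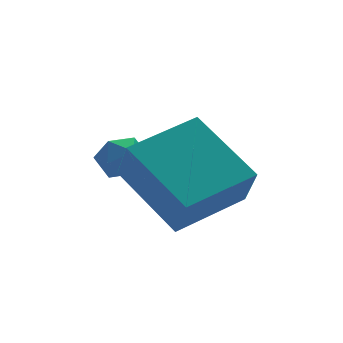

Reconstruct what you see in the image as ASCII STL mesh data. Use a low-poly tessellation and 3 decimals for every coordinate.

solid 
facet normal -0.972 -0.149 -0.180
outer loop
vertex -2.579 -1.547 -2.319
vertex -3.044 0.25 -1.294
vertex -2.473 -0.874 -3.45
endloop
endfacet
facet normal 0.219 -0.847 -0.484
outer loop
vertex -0.616 -0.59 -3.106
vertex -2.579 -1.547 -2.319
vertex -2.473 -0.874 -3.45
endloop
endfacet
facet normal -0.972 -0.149 -0.180
outer loop
vertex -2.473 -0.874 -3.45
vertex -3.044 0.25 -1.294
vertex -2.938 0.922 -2.425
endloop
endfacet
facet normal 0.081 0.510 -0.857
outer loop
vertex -2.938 0.922 -2.425
vertex -0.616 -0.59 -3.106
vertex -2.473 -0.874 -3.45
endloop
endfacet
facet normal -0.081 -0.510 0.857
outer loop
vertex -2.579 -1.547 -2.319
vertex -1.187 0.534 -0.95
vertex -3.044 0.25 -1.294
endloop
endfacet
facet normal 0.220 -0.848 -0.483
outer loop
vertex -0.722 -1.262 -1.975
vertex -2.579 -1.547 -2.319
vertex -0.616 -0.59 -3.106
endloop
endfacet
facet normal -0.080 -0.510 0.857
outer loop
vertex -0.722 -1.262 -1.975
vertex -1.187 0.534 -0.95
vertex -2.579 -1.547 -2.319
endloop
endfacet
facet normal -0.219 0.848 0.483
outer loop
vertex -3.044 0.25 -1.294
vertex -1.187 0.534 -0.95
vertex -2.938 0.922 -2.425
endloop
endfacet
facet normal 0.081 0.509 -0.857
outer loop
vertex -1.081 1.207 -2.081
vertex -0.616 -0.59 -3.106
vertex -2.938 0.922 -2.425
endloop
endfacet
facet normal -0.220 0.847 0.484
outer loop
vertex -2.938 0.922 -2.425
vertex -1.187 0.534 -0.95
vertex -1.081 1.207 -2.081
endloop
endfacet
facet normal 0.972 0.149 0.180
outer loop
vertex -1.081 1.207 -2.081
vertex -0.722 -1.262 -1.975
vertex -0.616 -0.59 -3.106
endloop
endfacet
facet normal 0.972 0.149 0.180
outer loop
vertex -1.187 0.534 -0.95
vertex -0.722 -1.262 -1.975
vertex -1.081 1.207 -2.081
endloop
endfacet
facet normal -0.900 0.042 0.434
outer loop
vertex -3.088 1.797 -2.34
vertex -3.062 1.156 -2.224
vertex -2.83 1.578 -1.784
endloop
endfacet
facet normal -0.550 0.658 0.514
outer loop
vertex -3.088 1.797 -2.34
vertex -2.83 1.578 -1.784
vertex -2.544 2.068 -2.105
endloop
endfacet
facet normal -0.394 0.909 -0.135
outer loop
vertex -3.088 1.797 -2.34
vertex -2.544 2.068 -2.105
vertex -2.599 1.949 -2.744
endloop
endfacet
facet normal -0.648 0.448 -0.616
outer loop
vertex -3.088 1.797 -2.34
vertex -2.599 1.949 -2.744
vertex -2.919 1.386 -2.817
endloop
endfacet
facet normal -0.960 -0.087 -0.265
outer loop
vertex -3.088 1.797 -2.34
vertex -2.919 1.386 -2.817
vertex -3.062 1.156 -2.224
endloop
endfacet
facet normal 0.065 0.520 0.852
outer loop
vertex -2.544 2.068 -2.105
vertex -2.83 1.578 -1.784
vertex -2.181 1.594 -1.843
endloop
endfacet
facet normal -0.502 -0.476 0.722
outer loop
vertex -2.83 1.578 -1.784
vertex -3.062 1.156 -2.224
vertex -2.501 1.031 -1.916
endloop
endfacet
facet normal -0.600 -0.687 -0.411
outer loop
vertex -3.062 1.156 -2.224
vertex -2.919 1.386 -2.817
vertex -2.556 0.912 -2.555
endloop
endfacet
facet normal -0.093 0.180 -0.979
outer loop
vertex -2.919 1.386 -2.817
vertex -2.599 1.949 -2.744
vertex -2.27 1.402 -2.876
endloop
endfacet
facet normal 0.316 0.927 -0.200
outer loop
vertex -2.599 1.949 -2.744
vertex -2.544 2.068 -2.105
vertex -2.038 1.824 -2.436
endloop
endfacet
facet normal 0.648 -0.448 0.616
outer loop
vertex -2.012 1.183 -2.32
vertex -2.181 1.594 -1.843
vertex -2.501 1.031 -1.916
endloop
endfacet
facet normal 0.394 -0.909 0.135
outer loop
vertex -2.012 1.183 -2.32
vertex -2.501 1.031 -1.916
vertex -2.556 0.912 -2.555
endloop
endfacet
facet normal 0.550 -0.658 -0.514
outer loop
vertex -2.012 1.183 -2.32
vertex -2.556 0.912 -2.555
vertex -2.27 1.402 -2.876
endloop
endfacet
facet normal 0.900 -0.042 -0.434
outer loop
vertex -2.012 1.183 -2.32
vertex -2.27 1.402 -2.876
vertex -2.038 1.824 -2.436
endloop
endfacet
facet normal 0.960 0.087 0.265
outer loop
vertex -2.012 1.183 -2.32
vertex -2.038 1.824 -2.436
vertex -2.181 1.594 -1.843
endloop
endfacet
facet normal 0.093 -0.180 0.979
outer loop
vertex -2.501 1.031 -1.916
vertex -2.181 1.594 -1.843
vertex -2.83 1.578 -1.784
endloop
endfacet
facet normal -0.316 -0.927 0.200
outer loop
vertex -2.556 0.912 -2.555
vertex -2.501 1.031 -1.916
vertex -3.062 1.156 -2.224
endloop
endfacet
facet normal -0.065 -0.520 -0.852
outer loop
vertex -2.27 1.402 -2.876
vertex -2.556 0.912 -2.555
vertex -2.919 1.386 -2.817
endloop
endfacet
facet normal 0.502 0.476 -0.722
outer loop
vertex -2.038 1.824 -2.436
vertex -2.27 1.402 -2.876
vertex -2.599 1.949 -2.744
endloop
endfacet
facet normal 0.600 0.687 0.411
outer loop
vertex -2.181 1.594 -1.843
vertex -2.038 1.824 -2.436
vertex -2.544 2.068 -2.105
endloop
endfacet

endsolid


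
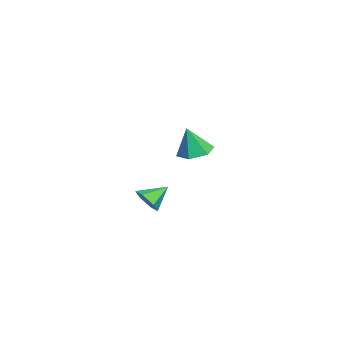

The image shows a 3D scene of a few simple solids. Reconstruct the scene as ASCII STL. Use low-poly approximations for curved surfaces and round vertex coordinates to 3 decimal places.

solid 
facet normal -0.139 0.247 -0.959
outer loop
vertex -2.117 4.39 -0.544
vertex -2.823 3.772 -0.601
vertex -2.996 4.66 -0.347
endloop
endfacet
facet normal 0.355 0.717 0.600
outer loop
vertex -2.117 4.39 -0.544
vertex -2.996 4.66 -0.347
vertex -2.597 3.368 0.961
endloop
endfacet
facet normal -0.139 0.247 -0.959
outer loop
vertex -2.996 4.66 -0.347
vertex -2.823 3.772 -0.601
vertex -3.702 4.042 -0.404
endloop
endfacet
facet normal -0.515 0.526 0.677
outer loop
vertex -2.996 4.66 -0.347
vertex -3.702 4.042 -0.404
vertex -2.597 3.368 0.961
endloop
endfacet
facet normal -0.139 0.248 -0.959
outer loop
vertex -3.702 4.042 -0.404
vertex -2.823 3.772 -0.601
vertex -3.529 3.154 -0.659
endloop
endfacet
facet normal -0.808 -0.303 0.505
outer loop
vertex -3.702 4.042 -0.404
vertex -3.529 3.154 -0.659
vertex -2.597 3.368 0.961
endloop
endfacet
facet normal -0.139 0.248 -0.959
outer loop
vertex -3.529 3.154 -0.659
vertex -2.823 3.772 -0.601
vertex -2.651 2.884 -0.856
endloop
endfacet
facet normal -0.231 -0.938 0.257
outer loop
vertex -3.529 3.154 -0.659
vertex -2.651 2.884 -0.856
vertex -2.597 3.368 0.961
endloop
endfacet
facet normal -0.140 0.248 -0.959
outer loop
vertex -2.651 2.884 -0.856
vertex -2.823 3.772 -0.601
vertex -1.945 3.502 -0.799
endloop
endfacet
facet normal 0.640 -0.747 0.180
outer loop
vertex -2.651 2.884 -0.856
vertex -1.945 3.502 -0.799
vertex -2.597 3.368 0.961
endloop
endfacet
facet normal -0.140 0.248 -0.959
outer loop
vertex -1.945 3.502 -0.799
vertex -2.823 3.772 -0.601
vertex -2.117 4.39 -0.544
endloop
endfacet
facet normal 0.933 0.080 0.352
outer loop
vertex -1.945 3.502 -0.799
vertex -2.117 4.39 -0.544
vertex -2.597 3.368 0.961
endloop
endfacet
facet normal 0.405 -0.729 -0.552
outer loop
vertex 3.952 2.223 -1.5
vertex 3.285 1.881 -1.538
vertex 3.479 2.384 -2.06
endloop
endfacet
facet normal 0.403 0.912 -0.078
outer loop
vertex 3.952 2.223 -1.5
vertex 3.479 2.384 -2.06
vertex 2.775 2.799 -0.842
endloop
endfacet
facet normal 0.404 -0.729 -0.552
outer loop
vertex 3.479 2.384 -2.06
vertex 3.285 1.881 -1.538
vertex 2.812 2.042 -2.097
endloop
endfacet
facet normal -0.377 0.788 -0.486
outer loop
vertex 3.479 2.384 -2.06
vertex 2.812 2.042 -2.097
vertex 2.775 2.799 -0.842
endloop
endfacet
facet normal 0.405 -0.729 -0.552
outer loop
vertex 2.812 2.042 -2.097
vertex 3.285 1.881 -1.538
vertex 2.619 1.539 -1.575
endloop
endfacet
facet normal -0.965 0.210 -0.155
outer loop
vertex 2.812 2.042 -2.097
vertex 2.619 1.539 -1.575
vertex 2.775 2.799 -0.842
endloop
endfacet
facet normal 0.405 -0.729 -0.552
outer loop
vertex 2.619 1.539 -1.575
vertex 3.285 1.881 -1.538
vertex 3.092 1.378 -1.016
endloop
endfacet
facet normal -0.774 -0.244 0.584
outer loop
vertex 2.619 1.539 -1.575
vertex 3.092 1.378 -1.016
vertex 2.775 2.799 -0.842
endloop
endfacet
facet normal 0.405 -0.729 -0.552
outer loop
vertex 3.092 1.378 -1.016
vertex 3.285 1.881 -1.538
vertex 3.758 1.72 -0.979
endloop
endfacet
facet normal 0.007 -0.120 0.993
outer loop
vertex 3.092 1.378 -1.016
vertex 3.758 1.72 -0.979
vertex 2.775 2.799 -0.842
endloop
endfacet
facet normal 0.405 -0.728 -0.553
outer loop
vertex 3.758 1.72 -0.979
vertex 3.285 1.881 -1.538
vertex 3.952 2.223 -1.5
endloop
endfacet
facet normal 0.594 0.457 0.662
outer loop
vertex 3.758 1.72 -0.979
vertex 3.952 2.223 -1.5
vertex 2.775 2.799 -0.842
endloop
endfacet

endsolid


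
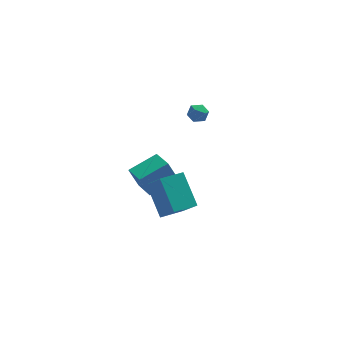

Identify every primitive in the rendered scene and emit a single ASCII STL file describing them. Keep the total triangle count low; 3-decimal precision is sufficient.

solid 
facet normal -0.883 -0.346 -0.316
outer loop
vertex -3.831 -1.446 0.371
vertex -4.242 -0.045 -0.014
vertex -3.312 -1.635 -0.872
endloop
endfacet
facet normal 0.272 -0.928 0.255
outer loop
vertex -1.678 -0.995 -0.286
vertex -3.831 -1.446 0.371
vertex -3.312 -1.635 -0.872
endloop
endfacet
facet normal -0.883 -0.346 -0.316
outer loop
vertex -3.312 -1.635 -0.872
vertex -4.242 -0.045 -0.014
vertex -3.723 -0.234 -1.256
endloop
endfacet
facet normal 0.382 -0.138 -0.914
outer loop
vertex -3.723 -0.234 -1.256
vertex -1.678 -0.995 -0.286
vertex -3.312 -1.635 -0.872
endloop
endfacet
facet normal -0.382 0.139 0.914
outer loop
vertex -3.831 -1.446 0.371
vertex -2.608 0.595 0.572
vertex -4.242 -0.045 -0.014
endloop
endfacet
facet normal 0.272 -0.928 0.255
outer loop
vertex -2.197 -0.806 0.956
vertex -3.831 -1.446 0.371
vertex -1.678 -0.995 -0.286
endloop
endfacet
facet normal -0.381 0.139 0.914
outer loop
vertex -2.197 -0.806 0.956
vertex -2.608 0.595 0.572
vertex -3.831 -1.446 0.371
endloop
endfacet
facet normal -0.272 0.928 -0.255
outer loop
vertex -4.242 -0.045 -0.014
vertex -2.608 0.595 0.572
vertex -3.723 -0.234 -1.256
endloop
endfacet
facet normal 0.382 -0.139 -0.914
outer loop
vertex -2.089 0.406 -0.671
vertex -1.678 -0.995 -0.286
vertex -3.723 -0.234 -1.256
endloop
endfacet
facet normal -0.272 0.928 -0.255
outer loop
vertex -3.723 -0.234 -1.256
vertex -2.608 0.595 0.572
vertex -2.089 0.406 -0.671
endloop
endfacet
facet normal 0.883 0.346 0.316
outer loop
vertex -2.089 0.406 -0.671
vertex -2.197 -0.806 0.956
vertex -1.678 -0.995 -0.286
endloop
endfacet
facet normal 0.883 0.346 0.316
outer loop
vertex -2.608 0.595 0.572
vertex -2.197 -0.806 0.956
vertex -2.089 0.406 -0.671
endloop
endfacet
facet normal 0.042 0.843 -0.537
outer loop
vertex 0.299 3.295 1.065
vertex -0.296 3.484 1.315
vertex 0.272 3.657 1.631
endloop
endfacet
facet normal 0.697 0.619 -0.362
outer loop
vertex 0.299 3.295 1.065
vertex 0.272 3.657 1.631
vertex 0.703 3.142 1.581
endloop
endfacet
facet normal 0.781 -0.041 -0.623
outer loop
vertex 0.299 3.295 1.065
vertex 0.703 3.142 1.581
vertex 0.4 2.651 1.234
endloop
endfacet
facet normal 0.179 -0.223 -0.958
outer loop
vertex 0.299 3.295 1.065
vertex 0.4 2.651 1.234
vertex -0.217 2.863 1.069
endloop
endfacet
facet normal -0.278 0.323 -0.905
outer loop
vertex 0.299 3.295 1.065
vertex -0.217 2.863 1.069
vertex -0.296 3.484 1.315
endloop
endfacet
facet normal 0.735 0.581 0.349
outer loop
vertex 0.703 3.142 1.581
vertex 0.272 3.657 1.631
vertex 0.357 3.237 2.151
endloop
endfacet
facet normal -0.324 0.944 0.067
outer loop
vertex 0.272 3.657 1.631
vertex -0.296 3.484 1.315
vertex -0.26 3.449 1.986
endloop
endfacet
facet normal -0.843 0.102 -0.529
outer loop
vertex -0.296 3.484 1.315
vertex -0.217 2.863 1.069
vertex -0.563 2.958 1.639
endloop
endfacet
facet normal -0.104 -0.782 -0.615
outer loop
vertex -0.217 2.863 1.069
vertex 0.4 2.651 1.234
vertex -0.132 2.443 1.589
endloop
endfacet
facet normal 0.871 -0.486 -0.072
outer loop
vertex 0.4 2.651 1.234
vertex 0.703 3.142 1.581
vertex 0.436 2.616 1.905
endloop
endfacet
facet normal -0.179 0.223 0.958
outer loop
vertex -0.159 2.805 2.155
vertex 0.357 3.237 2.151
vertex -0.26 3.449 1.986
endloop
endfacet
facet normal -0.781 0.041 0.623
outer loop
vertex -0.159 2.805 2.155
vertex -0.26 3.449 1.986
vertex -0.563 2.958 1.639
endloop
endfacet
facet normal -0.697 -0.619 0.362
outer loop
vertex -0.159 2.805 2.155
vertex -0.563 2.958 1.639
vertex -0.132 2.443 1.589
endloop
endfacet
facet normal -0.042 -0.843 0.537
outer loop
vertex -0.159 2.805 2.155
vertex -0.132 2.443 1.589
vertex 0.436 2.616 1.905
endloop
endfacet
facet normal 0.278 -0.323 0.905
outer loop
vertex -0.159 2.805 2.155
vertex 0.436 2.616 1.905
vertex 0.357 3.237 2.151
endloop
endfacet
facet normal 0.104 0.782 0.615
outer loop
vertex -0.26 3.449 1.986
vertex 0.357 3.237 2.151
vertex 0.272 3.657 1.631
endloop
endfacet
facet normal -0.871 0.486 0.072
outer loop
vertex -0.563 2.958 1.639
vertex -0.26 3.449 1.986
vertex -0.296 3.484 1.315
endloop
endfacet
facet normal -0.735 -0.581 -0.349
outer loop
vertex -0.132 2.443 1.589
vertex -0.563 2.958 1.639
vertex -0.217 2.863 1.069
endloop
endfacet
facet normal 0.324 -0.944 -0.067
outer loop
vertex 0.436 2.616 1.905
vertex -0.132 2.443 1.589
vertex 0.4 2.651 1.234
endloop
endfacet
facet normal 0.843 -0.102 0.529
outer loop
vertex 0.357 3.237 2.151
vertex 0.436 2.616 1.905
vertex 0.703 3.142 1.581
endloop
endfacet
facet normal -0.941 -0.335 0.053
outer loop
vertex -3.068 -3.754 2.52
vertex -3.602 -2.508 0.929
vertex -2.586 -5.33 1.125
endloop
endfacet
facet normal 0.256 -0.596 0.761
outer loop
vertex -1.298 -4.872 1.051
vertex -3.068 -3.754 2.52
vertex -2.586 -5.33 1.125
endloop
endfacet
facet normal -0.941 -0.335 0.054
outer loop
vertex -2.586 -5.33 1.125
vertex -3.602 -2.508 0.929
vertex -3.121 -4.085 -0.466
endloop
endfacet
facet normal 0.222 -0.730 -0.646
outer loop
vertex -3.121 -4.085 -0.466
vertex -1.298 -4.872 1.051
vertex -2.586 -5.33 1.125
endloop
endfacet
facet normal -0.222 0.730 0.646
outer loop
vertex -3.068 -3.754 2.52
vertex -2.314 -2.05 0.855
vertex -3.602 -2.508 0.929
endloop
endfacet
facet normal 0.256 -0.596 0.761
outer loop
vertex -1.779 -3.295 2.446
vertex -3.068 -3.754 2.52
vertex -1.298 -4.872 1.051
endloop
endfacet
facet normal -0.223 0.730 0.646
outer loop
vertex -1.779 -3.295 2.446
vertex -2.314 -2.05 0.855
vertex -3.068 -3.754 2.52
endloop
endfacet
facet normal -0.256 0.596 -0.761
outer loop
vertex -3.602 -2.508 0.929
vertex -2.314 -2.05 0.855
vertex -3.121 -4.085 -0.466
endloop
endfacet
facet normal 0.223 -0.730 -0.646
outer loop
vertex -1.832 -3.626 -0.54
vertex -1.298 -4.872 1.051
vertex -3.121 -4.085 -0.466
endloop
endfacet
facet normal -0.256 0.596 -0.761
outer loop
vertex -3.121 -4.085 -0.466
vertex -2.314 -2.05 0.855
vertex -1.832 -3.626 -0.54
endloop
endfacet
facet normal 0.941 0.335 -0.054
outer loop
vertex -1.832 -3.626 -0.54
vertex -1.779 -3.295 2.446
vertex -1.298 -4.872 1.051
endloop
endfacet
facet normal 0.941 0.335 -0.054
outer loop
vertex -2.314 -2.05 0.855
vertex -1.779 -3.295 2.446
vertex -1.832 -3.626 -0.54
endloop
endfacet

endsolid
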